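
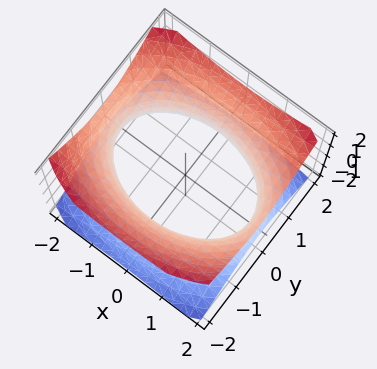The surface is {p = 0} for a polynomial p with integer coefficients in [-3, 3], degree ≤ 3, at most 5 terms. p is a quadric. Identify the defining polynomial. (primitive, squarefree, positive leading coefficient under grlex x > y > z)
x^2 + 2*y^2 - 2*z^2 - 3

1. Degree: an hourglass — one-sheet hyperboloid; a quadric, so deg p = 2.
2. Symmetries: it's symmetric under y → −y, forcing even powers of y; the z ↦ −z reflection is a symmetry, so z appears only in even powers; it's symmetric under x → −x, forcing even powers of x.
3. Checking where it meets the axes: the surface avoids every integer z-axis point in the box.
4. Assembling these constraints gives the stated polynomial.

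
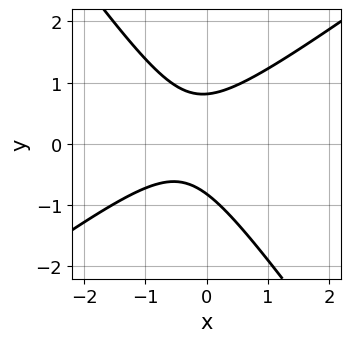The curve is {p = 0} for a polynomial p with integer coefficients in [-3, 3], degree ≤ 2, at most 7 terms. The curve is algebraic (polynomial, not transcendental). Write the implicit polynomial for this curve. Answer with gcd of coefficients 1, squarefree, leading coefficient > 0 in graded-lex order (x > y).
3*x^2 - 2*x*y - 3*y^2 + 2*x + 2

First, the degree is 2 — a generic line meets the curve in up to 2 points.
Next, reading off the gridlines: no x-intercept at any integer in the box.
Finally, together with the visible shape, these determine p as stated.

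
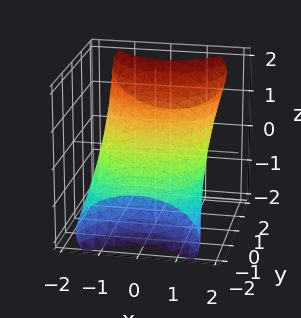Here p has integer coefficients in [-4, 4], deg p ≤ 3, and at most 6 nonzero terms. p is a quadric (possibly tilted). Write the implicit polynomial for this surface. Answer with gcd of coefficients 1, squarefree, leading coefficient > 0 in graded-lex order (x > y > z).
x^2 + y^2 - 3*y*z + 2*z^2 - 2

First, the degree is 2 — the shape is more complex than any degree-1 surface.
Next, from the visible intercepts: the z-axis gridline crossings are at z ∈ {-1, 1}.
Finally, the integer polynomial consistent with all of this is the stated p.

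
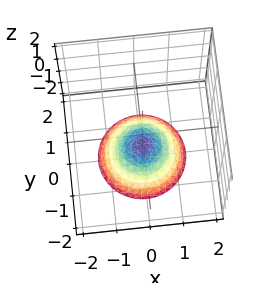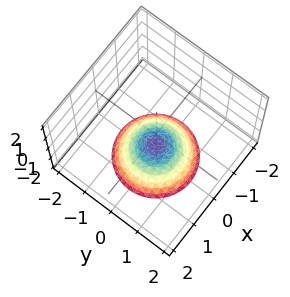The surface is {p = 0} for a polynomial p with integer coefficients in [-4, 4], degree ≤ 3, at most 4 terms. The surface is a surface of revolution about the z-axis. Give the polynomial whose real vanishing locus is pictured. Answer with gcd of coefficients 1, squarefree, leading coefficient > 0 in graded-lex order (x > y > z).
First, deg p = 2.
Next, symmetry: the surface is invariant under rotation about z: p = q(x² + y², z).
Then, against the integer gridlines: it misses every integer gridline on the y-axis; it crosses the z-axis at the gridline z = -1; a circular section at z = -2 has radius between 1 and 2.
Finally, the integer polynomial consistent with all of this is the stated p.

2*x^2 + 2*y^2 + 3*z + 3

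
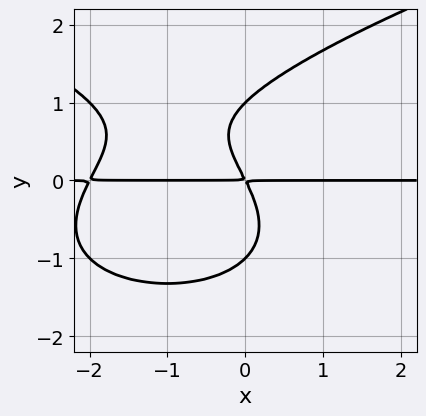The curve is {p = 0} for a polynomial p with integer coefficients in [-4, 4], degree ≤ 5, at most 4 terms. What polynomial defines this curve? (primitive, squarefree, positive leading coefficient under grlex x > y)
y^4 - x^2*y - 2*x*y - y^2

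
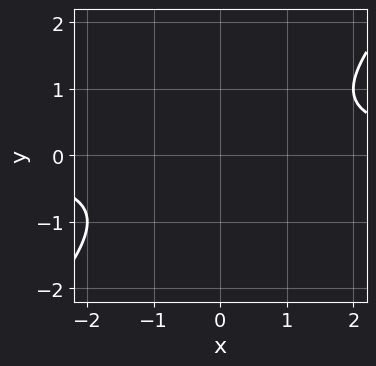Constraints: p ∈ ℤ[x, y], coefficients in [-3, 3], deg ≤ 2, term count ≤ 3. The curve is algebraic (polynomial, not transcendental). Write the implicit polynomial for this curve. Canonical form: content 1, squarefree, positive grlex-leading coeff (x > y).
deg p = 2.
Reading off the gridlines: it misses every integer gridline on the y-axis; the curve avoids every integer x-axis point in the box.
Together with the visible shape, these determine p as stated.

x*y - y^2 - 1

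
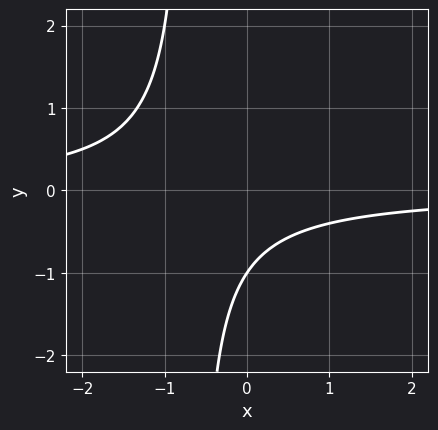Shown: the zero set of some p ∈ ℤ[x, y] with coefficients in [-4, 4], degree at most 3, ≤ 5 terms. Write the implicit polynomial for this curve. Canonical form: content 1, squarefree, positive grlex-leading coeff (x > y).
1. deg p = 2. No degree-1 curve has this shape.
2. Observable constraints: it meets the y-axis at y = -1 (among the integer gridlines); it misses every integer gridline on the x-axis.
3. Fitting integer coefficients to these (and the overall shape) gives p.

3*x*y + 2*y + 2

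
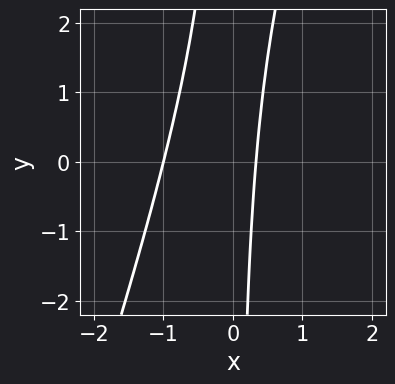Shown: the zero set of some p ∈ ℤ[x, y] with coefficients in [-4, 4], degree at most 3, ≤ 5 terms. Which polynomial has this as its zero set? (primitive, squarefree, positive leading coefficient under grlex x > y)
deg p = 2. The shape is more complex than any degree-1 curve.
Against the integer gridlines: the curve avoids every integer y-axis point in the box; one x-axis crossing is at x = -1.
Putting this together gives p.

3*x^2 - x*y + 2*x - 1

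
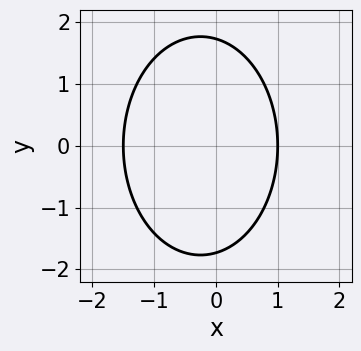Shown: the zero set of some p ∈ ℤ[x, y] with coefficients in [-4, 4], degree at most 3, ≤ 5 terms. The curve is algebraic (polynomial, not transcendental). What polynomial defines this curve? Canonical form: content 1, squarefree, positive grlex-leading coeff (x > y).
Degree: no degree-1 curve has this shape, so deg p = 2.
Symmetries: mirror symmetry y ↦ −y ⇒ only even powers of y.
Checking where it meets the axes: it meets the x-axis at x = 1 (among the integer gridlines).
The integer polynomial consistent with all of this is the stated p.

2*x^2 + y^2 + x - 3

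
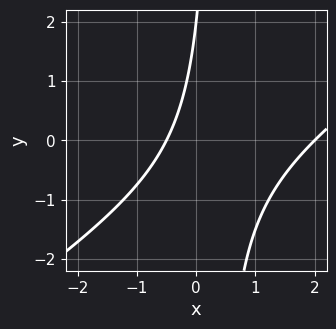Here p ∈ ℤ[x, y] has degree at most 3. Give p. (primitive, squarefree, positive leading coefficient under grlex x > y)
(a) deg p = 2. The shape is more complex than any degree-1 curve.
(b) From the visible intercepts: it crosses the x-axis at the gridline x = 2; one y-axis crossing is at y = 2.
(c) Putting this together gives p.

2*x^2 - 3*x*y - 3*x + y - 2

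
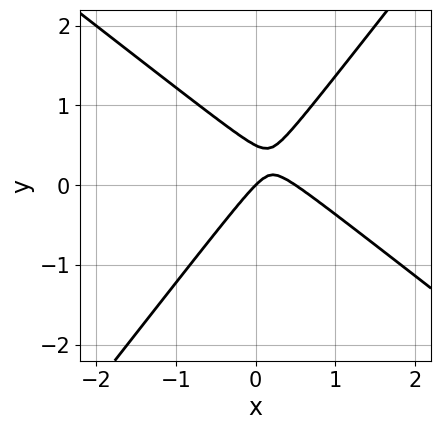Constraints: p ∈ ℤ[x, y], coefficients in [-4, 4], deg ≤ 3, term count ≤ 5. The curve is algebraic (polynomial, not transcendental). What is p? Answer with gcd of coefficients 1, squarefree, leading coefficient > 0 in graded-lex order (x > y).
2*x^2 + x*y - 2*y^2 - x + y

First, deg p = 2. A generic line meets the curve in up to 2 points.
Then, against the integer gridlines: one x-axis crossing is at x = 0; it crosses the y-axis at the gridline y = 0.
Finally, together with the visible shape, these determine p as stated.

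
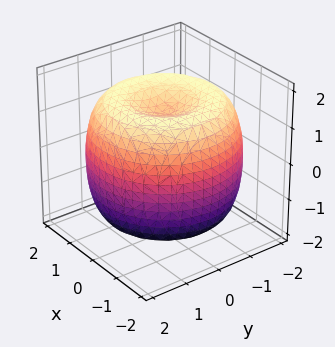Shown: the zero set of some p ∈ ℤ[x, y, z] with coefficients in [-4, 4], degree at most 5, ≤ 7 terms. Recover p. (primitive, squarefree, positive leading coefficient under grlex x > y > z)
1. Degree: a generic line meets the surface in up to 4 points, so deg p = 4.
2. Symmetry: the surface is invariant under rotation about z: p = q(x² + y², z).
3. Observable constraints: a circular section at z = 1 has radius between 1 and 2.
4. Solving for integer coefficients yields p as stated.

x^4 + 2*x^2*y^2 + y^4 - 3*x^2 - 3*y^2 + 2*z^2 - 3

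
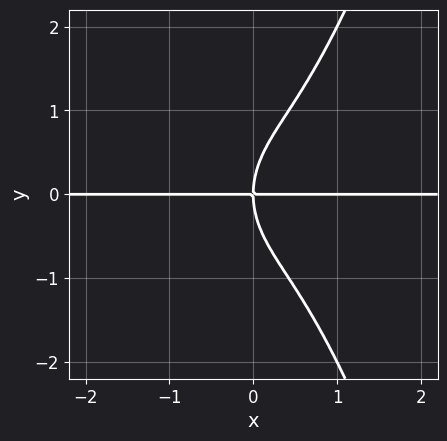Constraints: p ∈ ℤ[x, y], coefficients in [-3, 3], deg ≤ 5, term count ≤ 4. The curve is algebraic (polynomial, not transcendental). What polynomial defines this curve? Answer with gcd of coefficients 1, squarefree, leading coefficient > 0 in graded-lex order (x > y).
First, the degree is 4 — a generic line meets the curve in up to 4 points.
Then, reading off the gridlines: the visible x-axis segment lies entirely on the curve; it meets the y-axis at y = 0 (among the integer gridlines).
Finally, together with the visible shape, these determine p as stated.

2*x^3*y - y^3 + 2*x*y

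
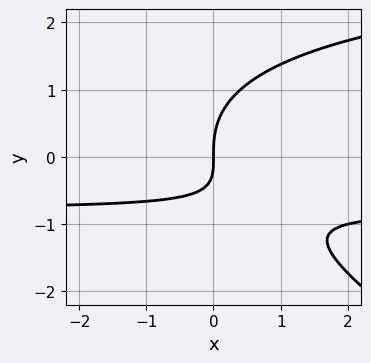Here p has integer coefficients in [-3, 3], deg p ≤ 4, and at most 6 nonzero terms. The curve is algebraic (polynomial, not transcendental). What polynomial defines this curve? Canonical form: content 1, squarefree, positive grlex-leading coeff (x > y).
x*y^2 + 2*y^3 - 3*x*y - 3*x

The degree is 3 — no degree-2 curve has this shape.
Observable constraints: it meets the x-axis at x = 0 (among the integer gridlines); it meets the y-axis at y = 0 (among the integer gridlines).
Putting this together gives p.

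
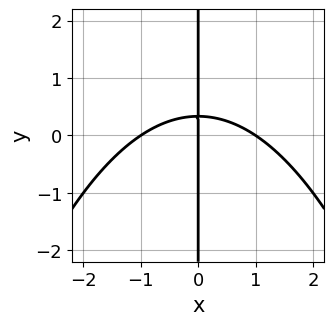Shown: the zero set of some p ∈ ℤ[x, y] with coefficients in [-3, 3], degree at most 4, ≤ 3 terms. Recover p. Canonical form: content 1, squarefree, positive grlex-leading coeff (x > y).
x^3 + 3*x*y - x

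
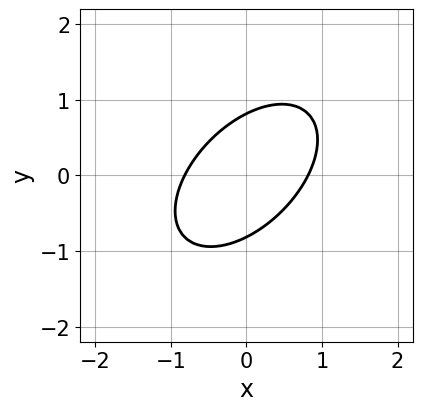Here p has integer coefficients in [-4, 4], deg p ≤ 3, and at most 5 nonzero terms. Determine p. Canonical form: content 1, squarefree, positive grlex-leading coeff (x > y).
1. Degree: a generic line meets the curve in up to 2 points, so deg p = 2.
2. Matching integer coefficients to the picture gives p.

3*x^2 - 3*x*y + 3*y^2 - 2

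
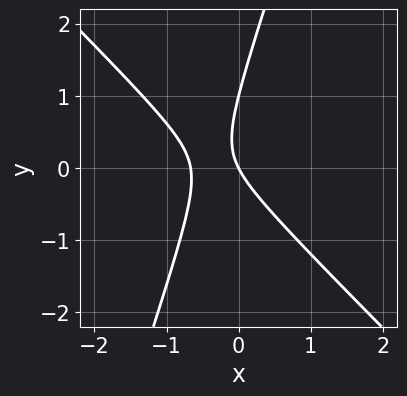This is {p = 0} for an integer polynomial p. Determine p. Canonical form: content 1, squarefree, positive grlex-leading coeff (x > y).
(a) Degree: the shape is more complex than any degree-1 curve, so deg p = 2.
(b) From the axis intercepts and sections: one x-axis crossing is at x = 0; the y-axis gridline crossings are at y ∈ {0, 1}.
(c) Matching integer coefficients to the picture gives p.

3*x^2 + 2*x*y - y^2 + 2*x + y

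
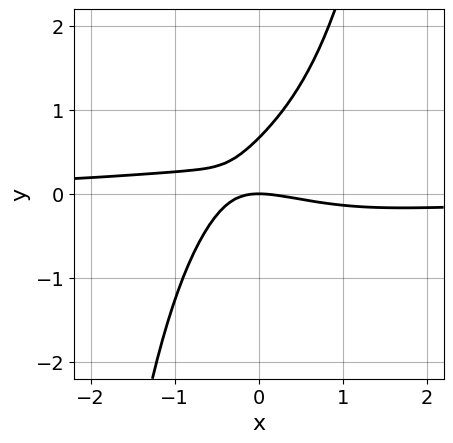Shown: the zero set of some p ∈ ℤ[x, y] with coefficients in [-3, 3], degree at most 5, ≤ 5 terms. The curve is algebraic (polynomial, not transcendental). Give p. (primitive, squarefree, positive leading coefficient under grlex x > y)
1. Degree: a generic line meets the curve in up to 4 points, so deg p = 4.
2. Against the integer gridlines: it meets the y-axis at y = 0 (among the integer gridlines); one x-axis crossing is at x = 0.
3. Assembling these constraints gives the stated polynomial.

2*x^3*y + x^2 + 3*x*y - 3*y^2 + 2*y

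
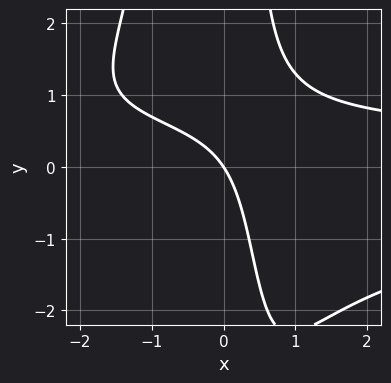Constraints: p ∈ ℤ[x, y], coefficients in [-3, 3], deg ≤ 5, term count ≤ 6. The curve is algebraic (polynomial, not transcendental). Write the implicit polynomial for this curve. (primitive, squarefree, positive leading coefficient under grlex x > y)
x^2*y^2 + 3*x*y - 3*x - 2*y

1. deg p = 4. No degree-3 curve has this shape.
2. From the axis intercepts and sections: one y-axis crossing is at y = 0; it meets the x-axis at x = 0 (among the integer gridlines).
3. Solving for integer coefficients yields p as stated.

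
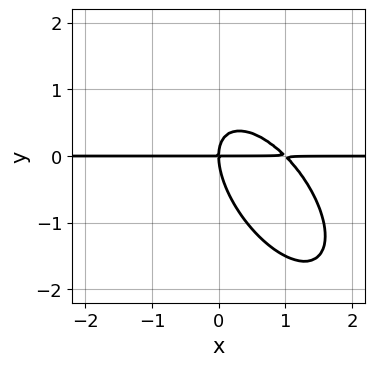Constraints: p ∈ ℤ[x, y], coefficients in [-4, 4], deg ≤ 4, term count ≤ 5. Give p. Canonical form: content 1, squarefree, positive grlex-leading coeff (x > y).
3*x^2*y + 3*x*y^2 + 2*y^3 - 3*x*y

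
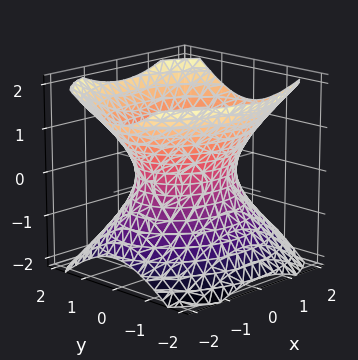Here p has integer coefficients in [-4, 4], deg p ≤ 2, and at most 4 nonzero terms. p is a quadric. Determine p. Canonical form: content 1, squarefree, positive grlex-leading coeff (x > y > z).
1. deg p = 2. One connected sheet with a waist; a quadric.
2. Symmetries: the x ↦ −x reflection is a symmetry, so x appears only in even powers; mirror symmetry y ↦ −y ⇒ only even powers of y; it's symmetric under z → −z, forcing even powers of z.
3. Checking where it meets the axes: it misses every integer gridline on the z-axis; the y-axis gridline crossings are at y ∈ {-1, 1}.
4. Fitting integer coefficients to these (and the overall shape) gives p.

2*x^2 + 3*y^2 - 3*z^2 - 3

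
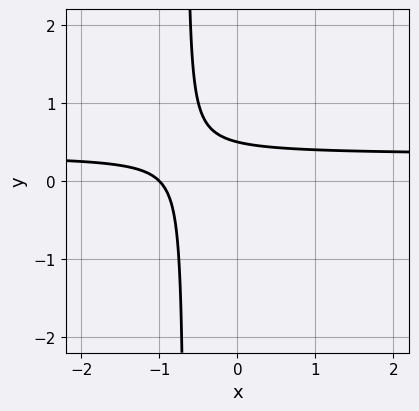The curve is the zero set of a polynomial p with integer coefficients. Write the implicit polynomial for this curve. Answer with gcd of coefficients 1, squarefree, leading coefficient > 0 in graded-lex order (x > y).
1. deg p = 2.
2. From the axis intercepts and sections: one x-axis crossing is at x = -1.
3. These observations pin down the coefficients.

3*x*y - x + 2*y - 1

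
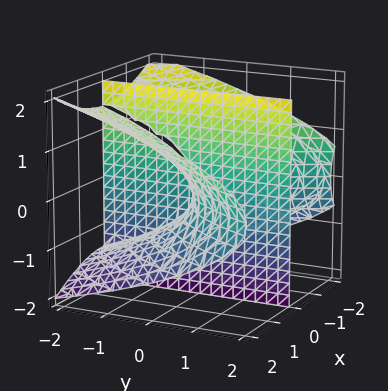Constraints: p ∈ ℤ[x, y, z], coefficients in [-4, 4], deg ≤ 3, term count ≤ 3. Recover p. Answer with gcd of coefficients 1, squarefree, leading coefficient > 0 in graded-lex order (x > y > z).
(a) I count 2 distinct pieces.
(b) deg p = 3.
(c) Observable constraints: the visible y-axis segment lies entirely on the surface; one x-axis crossing is at x = 0.
(d) Matching integer coefficients to the picture gives p.

x^3 - 2*x*z^2 - 2*x*y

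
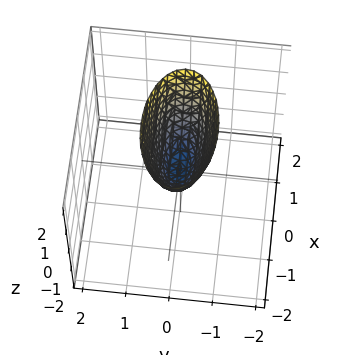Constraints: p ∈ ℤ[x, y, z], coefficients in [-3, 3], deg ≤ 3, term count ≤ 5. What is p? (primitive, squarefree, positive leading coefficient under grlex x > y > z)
(a) deg p = 2. A paraboloid; a quadric.
(b) Symmetries: it's symmetric under x → −x, forcing even powers of x; the y ↦ −y reflection is a symmetry, so y appears only in even powers.
(c) From the visible intercepts: it crosses the y-axis at the gridline y = 0; one x-axis crossing is at x = 0; it meets the z-axis at z = 0 (among the integer gridlines).
(d) Matching integer coefficients to the picture gives p.

x^2 + 3*y^2 - z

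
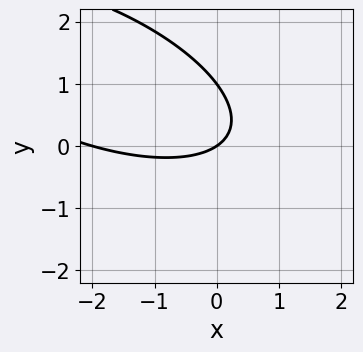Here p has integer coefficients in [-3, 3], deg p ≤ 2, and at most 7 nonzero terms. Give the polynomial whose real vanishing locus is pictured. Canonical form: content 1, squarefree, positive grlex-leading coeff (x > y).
x^2 + 2*x*y + 3*y^2 + 2*x - 3*y

deg p = 2. A generic line meets the curve in up to 2 points.
From the visible intercepts: the x-axis gridline crossings are at x ∈ {-2, 0}; the y-axis gridline crossings are at y ∈ {0, 1}.
Solving for integer coefficients yields p as stated.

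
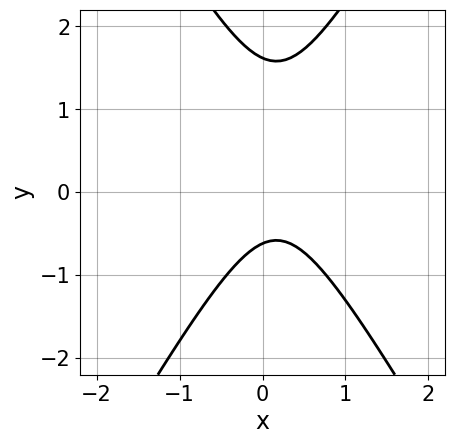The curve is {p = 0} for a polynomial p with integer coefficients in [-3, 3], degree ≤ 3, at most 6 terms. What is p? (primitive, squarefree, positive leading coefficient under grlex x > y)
1. The degree is 2 — the shape is more complex than any degree-1 curve.
2. From the visible intercepts: it misses every integer gridline on the x-axis.
3. Together with the visible shape, these determine p as stated.

3*x^2 - y^2 - x + y + 1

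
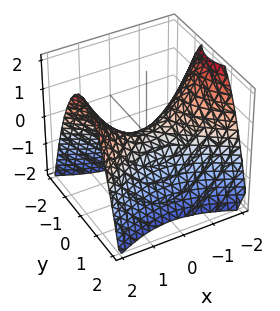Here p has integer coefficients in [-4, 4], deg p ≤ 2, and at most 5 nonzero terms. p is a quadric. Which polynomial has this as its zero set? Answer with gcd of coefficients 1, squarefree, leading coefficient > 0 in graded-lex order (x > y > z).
x^2 - 2*y^2 - 2*z

(a) Degree: a hyperbolic paraboloid; a quadric, so deg p = 2.
(b) Symmetries: the x ↦ −x reflection is a symmetry, so x appears only in even powers; mirror symmetry y ↦ −y ⇒ only even powers of y.
(c) From the visible intercepts: it crosses the z-axis at the gridline z = 0; it crosses the y-axis at the gridline y = 0.
(d) These observations pin down the coefficients.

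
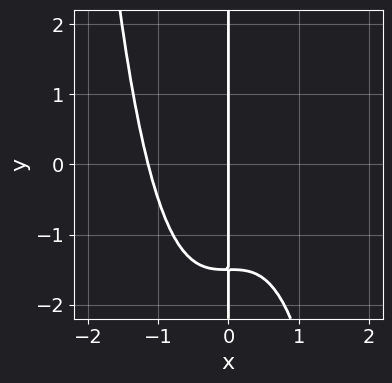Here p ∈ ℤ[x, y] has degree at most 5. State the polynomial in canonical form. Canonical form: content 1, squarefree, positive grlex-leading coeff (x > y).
(a) deg p = 4.
(b) Against the integer gridlines: the visible y-axis segment lies entirely on the curve; one x-axis crossing is at x = 0.
(c) Matching integer coefficients to the picture gives p.

2*x^4 + 2*x*y + 3*x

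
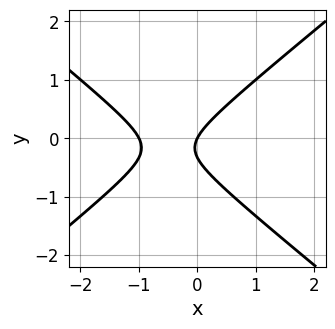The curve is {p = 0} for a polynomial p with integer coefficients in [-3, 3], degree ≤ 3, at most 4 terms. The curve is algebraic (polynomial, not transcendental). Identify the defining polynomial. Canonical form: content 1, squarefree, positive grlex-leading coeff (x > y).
1. deg p = 2.
2. Checking where it meets the axes: among the integer gridlines, it crosses the x-axis at x ∈ {-1, 0}; it crosses the y-axis at the gridline y = 0.
3. Matching integer coefficients to the picture gives p.

2*x^2 - 3*y^2 + 2*x - y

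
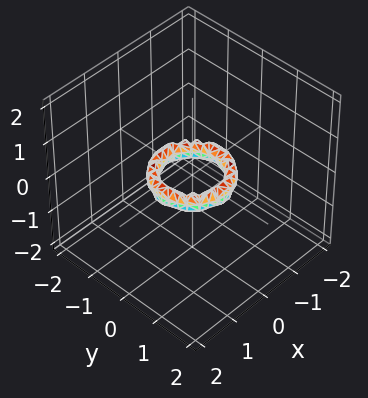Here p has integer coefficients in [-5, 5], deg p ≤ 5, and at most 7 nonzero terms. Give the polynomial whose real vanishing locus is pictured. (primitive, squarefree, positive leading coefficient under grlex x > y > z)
deg p = 4.
By symmetry, every cross-section ⟂ z is a circle, so x, y appear only via x² + y².
From the axis intercepts and sections: among the integer gridlines, it crosses the y-axis at y ∈ {-1, 1}; the surface avoids every integer z-axis point in the box.
Fitting integer coefficients to these (and the overall shape) gives p.

2*x^4 + 4*x^2*y^2 + 2*y^4 - 3*x^2 - 3*y^2 + 2*z^2 + 1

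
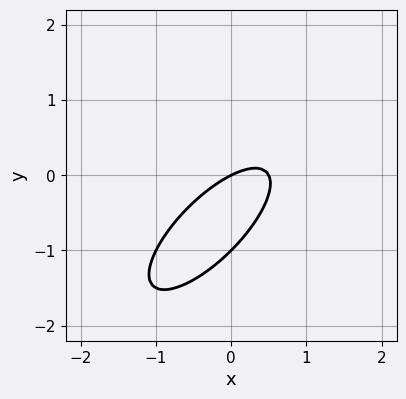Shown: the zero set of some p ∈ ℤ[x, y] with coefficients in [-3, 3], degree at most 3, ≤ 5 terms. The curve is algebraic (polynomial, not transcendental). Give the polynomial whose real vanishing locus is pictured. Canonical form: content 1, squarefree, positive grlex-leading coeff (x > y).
2*x^2 - 3*x*y + 2*y^2 - x + 2*y

Degree: a generic line meets the curve in up to 2 points, so deg p = 2.
From the axis intercepts and sections: among the integer gridlines, it crosses the y-axis at y ∈ {-1, 0}; it crosses the x-axis at the gridline x = 0.
Solving for integer coefficients yields p as stated.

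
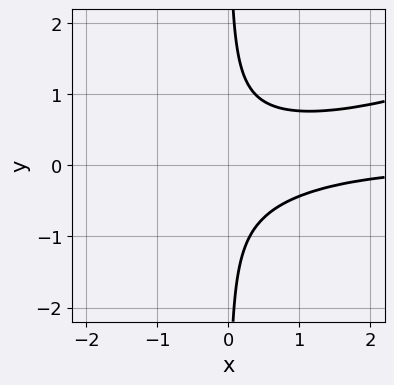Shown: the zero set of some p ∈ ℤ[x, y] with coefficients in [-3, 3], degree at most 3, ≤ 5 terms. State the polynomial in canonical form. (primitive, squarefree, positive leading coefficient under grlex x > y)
First, degree: no degree-2 curve has this shape, so deg p = 3.
Then, against the integer gridlines: no y-intercept at any integer in the box; the curve avoids every integer x-axis point in the box.
Finally, solving for integer coefficients yields p as stated.

x^2*y - 3*x*y^2 + 1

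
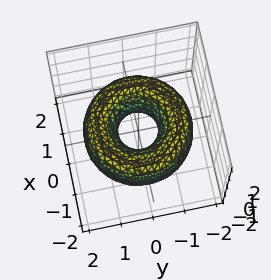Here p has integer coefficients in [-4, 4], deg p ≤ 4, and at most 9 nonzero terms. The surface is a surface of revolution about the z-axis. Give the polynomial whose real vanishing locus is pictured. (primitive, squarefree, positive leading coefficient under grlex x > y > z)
The degree is 4 — a generic line meets the surface in up to 4 points.
Symmetries: the surface is invariant under rotation about z: p = q(x² + y², z).
Against the integer gridlines: a circular section at z = 0 has radius between 0 and 1; the surface avoids every integer z-axis point in the box.
Together with the visible shape, these determine p as stated.

x^4 + 2*x^2*y^2 + y^4 - 3*x^2 - 3*y^2 + 2*z^2 + 1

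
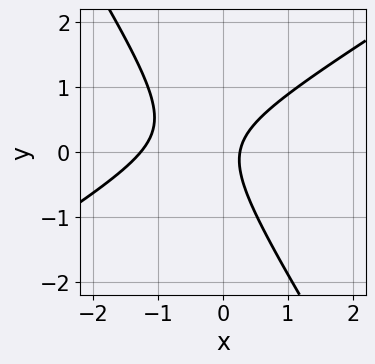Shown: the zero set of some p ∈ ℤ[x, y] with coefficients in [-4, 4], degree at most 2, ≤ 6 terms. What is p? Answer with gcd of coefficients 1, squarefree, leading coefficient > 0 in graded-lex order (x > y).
First, deg p = 2. A generic line meets the curve in up to 2 points.
Then, reading off the gridlines: no y-intercept at any integer in the box.
Finally, fitting integer coefficients to these (and the overall shape) gives p.

3*x^2 - 3*x*y - 3*y^2 + 3*x - 1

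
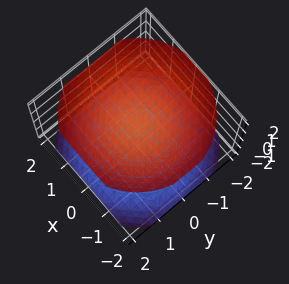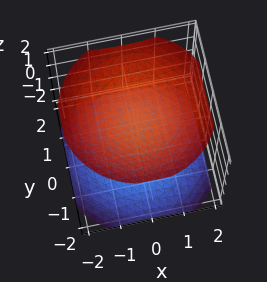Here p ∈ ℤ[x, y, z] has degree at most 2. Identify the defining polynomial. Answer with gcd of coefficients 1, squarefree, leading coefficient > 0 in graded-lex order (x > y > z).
(a) The picture has 2 separate pieces.
(b) The degree is 2 — two separate bowl-shaped sheets opening away from each other; a quadric.
(c) Symmetry: every cross-section ⟂ z is a circle, so x, y appear only via x² + y²; mirror symmetry z ↦ −z ⇒ only even powers of z.
(d) Checking where it meets the axes: it misses every integer gridline on the y-axis; it misses every integer gridline on the x-axis.
(e) Together with the visible shape, these determine p as stated.

x^2 + y^2 - 2*z^2 + 3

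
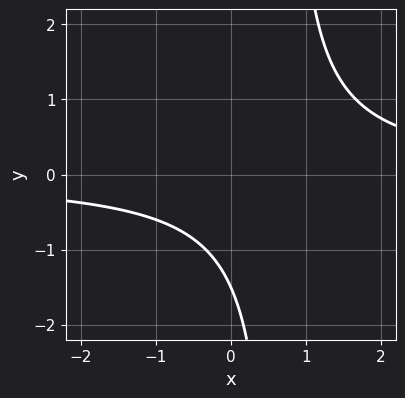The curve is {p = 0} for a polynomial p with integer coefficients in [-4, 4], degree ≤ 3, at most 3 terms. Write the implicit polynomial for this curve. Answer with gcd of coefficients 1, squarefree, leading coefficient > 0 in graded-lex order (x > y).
3*x*y - 2*y - 3

(a) The degree is 2 — no degree-1 curve has this shape.
(b) Against the integer gridlines: no x-intercept at any integer in the box.
(c) The integer polynomial consistent with all of this is the stated p.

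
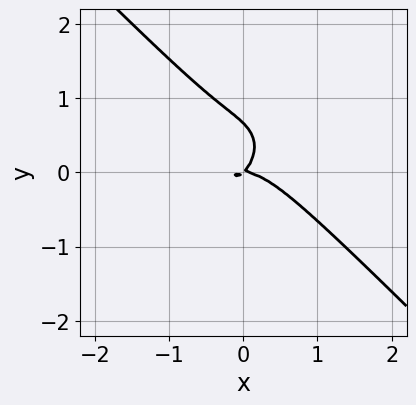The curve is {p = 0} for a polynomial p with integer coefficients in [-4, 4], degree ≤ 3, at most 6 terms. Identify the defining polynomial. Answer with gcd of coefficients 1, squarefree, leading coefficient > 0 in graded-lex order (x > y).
3*x^3 + 3*y^3 + 2*x*y - 2*y^2

First, degree: a generic line meets the curve in up to 3 points, so deg p = 3.
Then, observable constraints: it meets the y-axis at y = 0 (among the integer gridlines); it meets the x-axis at x = 0 (among the integer gridlines).
Finally, together with the visible shape, these determine p as stated.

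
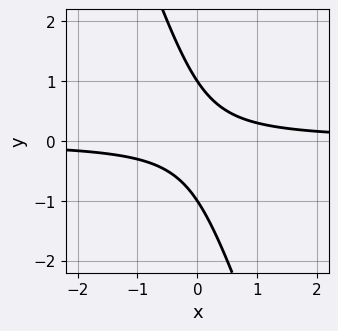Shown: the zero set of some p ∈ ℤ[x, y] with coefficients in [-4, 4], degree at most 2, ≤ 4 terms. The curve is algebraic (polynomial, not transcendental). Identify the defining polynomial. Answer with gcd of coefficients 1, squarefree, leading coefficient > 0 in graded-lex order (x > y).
3*x*y + y^2 - 1

Degree: no degree-1 curve has this shape, so deg p = 2.
Checking where it meets the axes: it misses every integer gridline on the x-axis; among the integer gridlines, it crosses the y-axis at y ∈ {-1, 1}.
Assembling these constraints gives the stated polynomial.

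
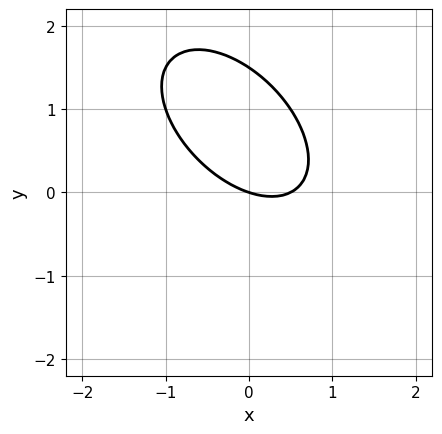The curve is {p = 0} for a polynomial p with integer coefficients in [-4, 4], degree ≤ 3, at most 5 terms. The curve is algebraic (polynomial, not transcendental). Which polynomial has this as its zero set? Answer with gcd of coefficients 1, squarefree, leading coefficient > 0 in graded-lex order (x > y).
2*x^2 + 2*x*y + 2*y^2 - x - 3*y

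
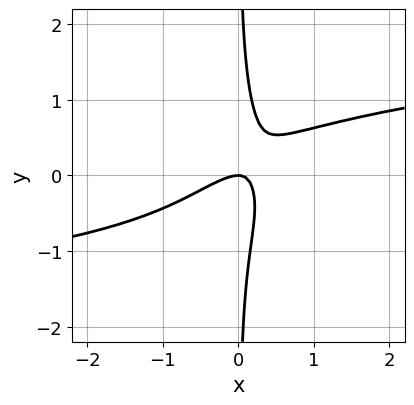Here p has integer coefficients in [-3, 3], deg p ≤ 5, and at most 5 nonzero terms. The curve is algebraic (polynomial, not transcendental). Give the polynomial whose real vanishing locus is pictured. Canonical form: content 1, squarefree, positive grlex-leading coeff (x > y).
(a) deg p = 4. No degree-3 curve has this shape.
(b) Observable constraints: it crosses the x-axis at the gridline x = 0; it meets the y-axis at y = 0 (among the integer gridlines).
(c) Solving for integer coefficients yields p as stated.

3*x*y^3 - 2*x^2 + 3*x*y - y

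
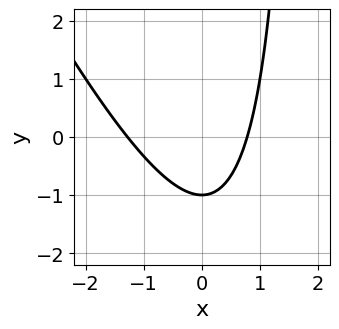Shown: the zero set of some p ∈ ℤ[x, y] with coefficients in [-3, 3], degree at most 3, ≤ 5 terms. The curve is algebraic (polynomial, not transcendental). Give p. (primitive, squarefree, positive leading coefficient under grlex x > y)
deg p = 2.
Reading off the gridlines: it meets the y-axis at y = -1 (among the integer gridlines).
Together with the visible shape, these determine p as stated.

2*x^2 + x*y + x - 2*y - 2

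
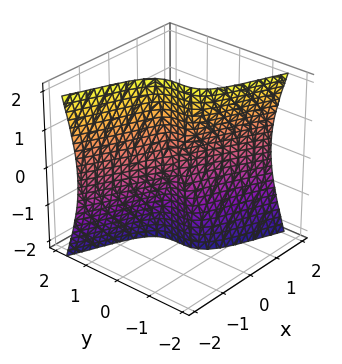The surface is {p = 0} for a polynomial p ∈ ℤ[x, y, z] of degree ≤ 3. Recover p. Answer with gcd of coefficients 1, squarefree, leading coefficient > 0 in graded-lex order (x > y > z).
1. deg p = 3. A generic line meets the surface in up to 3 points.
2. Checking where it meets the axes: the visible z-axis segment lies entirely on the surface; one x-axis crossing is at x = 0.
3. Solving for integer coefficients yields p as stated.

x^3 + x^2*y + x*z^2 + 3*y^3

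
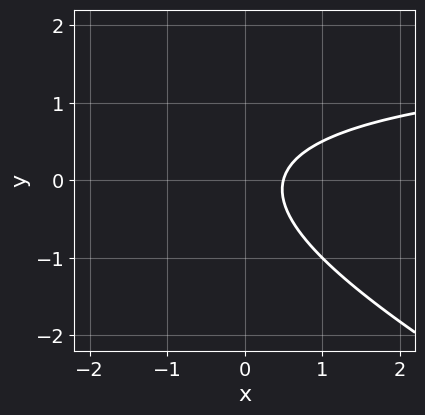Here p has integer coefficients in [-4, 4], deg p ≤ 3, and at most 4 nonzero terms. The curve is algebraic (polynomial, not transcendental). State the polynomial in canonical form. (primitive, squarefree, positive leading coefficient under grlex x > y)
x*y + 2*y^2 - 2*x + 1

Degree: the shape is more complex than any degree-1 curve, so deg p = 2.
From the visible intercepts: it misses every integer gridline on the y-axis.
Solving for integer coefficients yields p as stated.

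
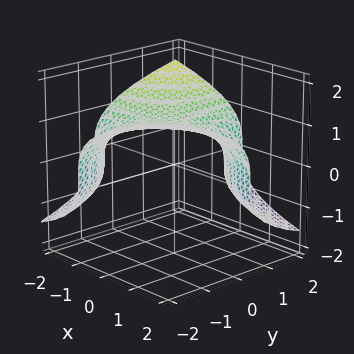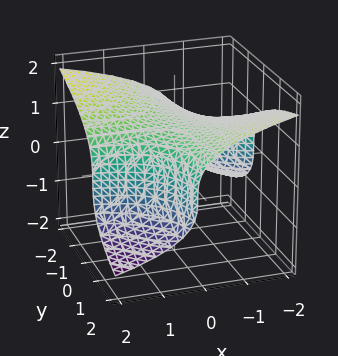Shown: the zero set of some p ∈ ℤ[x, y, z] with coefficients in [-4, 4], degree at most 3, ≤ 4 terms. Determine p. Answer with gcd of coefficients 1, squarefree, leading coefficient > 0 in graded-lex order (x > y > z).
The degree is 3 — no degree-2 surface has this shape.
Checking where it meets the axes: one z-axis crossing is at z = 1; the surface avoids every integer x-axis point in the box.
Assembling these constraints gives the stated polynomial.

3*z^3 + 3*x*y + y - 3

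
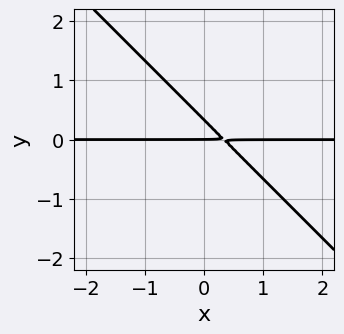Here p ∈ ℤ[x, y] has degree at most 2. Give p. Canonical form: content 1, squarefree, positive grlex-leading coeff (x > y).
3*x*y + 3*y^2 - y

1. The degree is 2 — the shape is more complex than any degree-1 curve.
2. Against the integer gridlines: it crosses the y-axis at the gridline y = 0; every point of the x-axis in the box is on the curve.
3. Matching integer coefficients to the picture gives p.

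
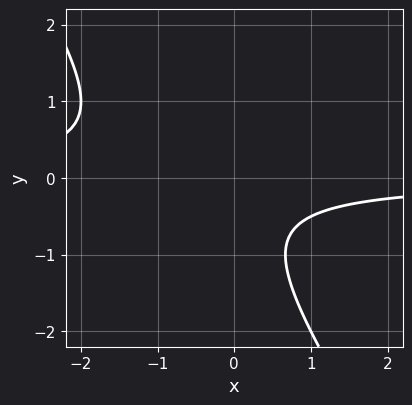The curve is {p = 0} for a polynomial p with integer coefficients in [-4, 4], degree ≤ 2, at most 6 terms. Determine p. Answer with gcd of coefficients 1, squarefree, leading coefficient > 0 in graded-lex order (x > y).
3*x*y + 2*y^2 + 2*y + 2

1. deg p = 2. No degree-1 curve has this shape.
2. Observable constraints: it misses every integer gridline on the y-axis; the curve avoids every integer x-axis point in the box.
3. These observations pin down the coefficients.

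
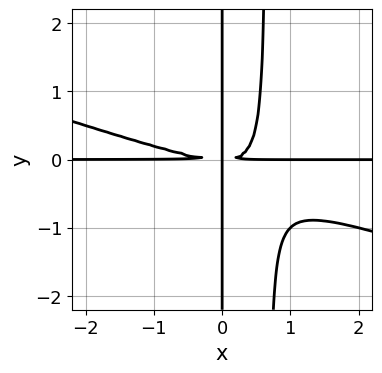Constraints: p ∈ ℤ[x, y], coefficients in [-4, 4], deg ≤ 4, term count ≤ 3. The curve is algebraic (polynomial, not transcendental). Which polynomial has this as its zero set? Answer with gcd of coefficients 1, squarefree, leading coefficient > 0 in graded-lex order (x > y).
x^3*y + 3*x^2*y^2 - 2*x*y^2

1. deg p = 4. A generic line meets the curve in up to 4 points.
2. Against the integer gridlines: the visible y-axis segment lies entirely on the curve; every point of the x-axis in the box is on the curve.
3. These observations pin down the coefficients.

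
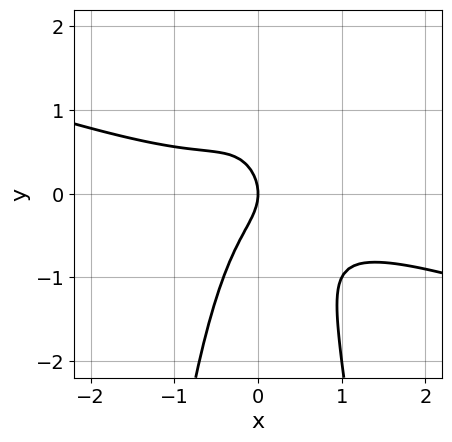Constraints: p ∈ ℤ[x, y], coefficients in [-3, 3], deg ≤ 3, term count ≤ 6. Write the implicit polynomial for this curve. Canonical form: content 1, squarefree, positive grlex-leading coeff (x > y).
x^3 + 3*x^2*y + y^2 + x

(a) deg p = 3.
(b) Observable constraints: it meets the y-axis at y = 0 (among the integer gridlines); it crosses the x-axis at the gridline x = 0.
(c) Together with the visible shape, these determine p as stated.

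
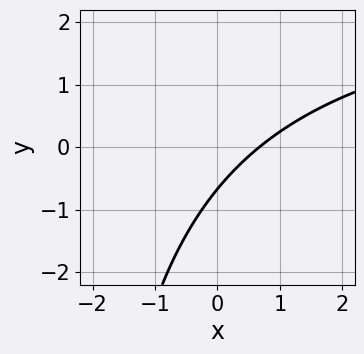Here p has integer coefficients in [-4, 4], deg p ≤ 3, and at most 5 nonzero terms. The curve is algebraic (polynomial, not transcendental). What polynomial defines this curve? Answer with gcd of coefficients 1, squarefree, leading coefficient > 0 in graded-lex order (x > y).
x*y - 3*x + 3*y + 2

1. deg p = 2. No degree-1 curve has this shape.
2. Matching integer coefficients to the picture gives p.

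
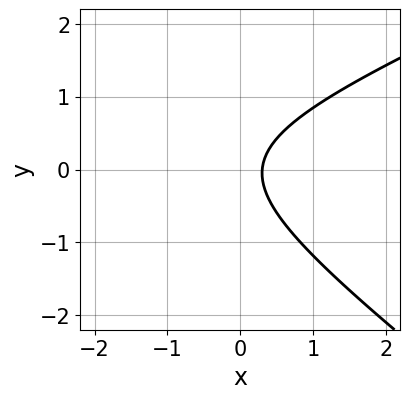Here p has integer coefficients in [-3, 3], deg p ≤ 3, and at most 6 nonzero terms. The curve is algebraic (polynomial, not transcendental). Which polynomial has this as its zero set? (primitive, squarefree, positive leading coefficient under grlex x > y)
Degree: a generic line meets the curve in up to 2 points, so deg p = 2.
Checking where it meets the axes: the curve avoids every integer y-axis point in the box.
The integer polynomial consistent with all of this is the stated p.

x^2 - x*y - 3*y^2 + 3*x - 1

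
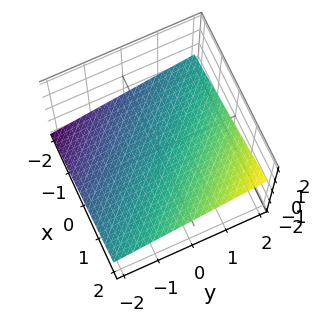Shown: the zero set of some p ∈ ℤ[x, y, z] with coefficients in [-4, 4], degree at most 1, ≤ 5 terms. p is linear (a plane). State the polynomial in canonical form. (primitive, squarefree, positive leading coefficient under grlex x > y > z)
First, deg p = 1. The surface is flat (a plane).
Then, observable constraints: it meets the y-axis at y = 2 (among the integer gridlines); it crosses the x-axis at the gridline x = 2.
Finally, assembling these constraints gives the stated polynomial.

x + y - 3*z - 2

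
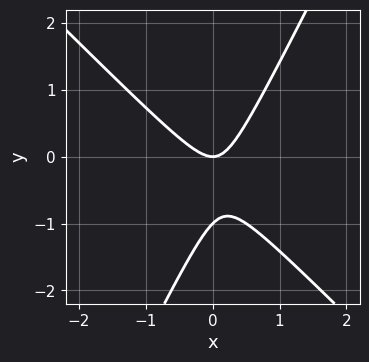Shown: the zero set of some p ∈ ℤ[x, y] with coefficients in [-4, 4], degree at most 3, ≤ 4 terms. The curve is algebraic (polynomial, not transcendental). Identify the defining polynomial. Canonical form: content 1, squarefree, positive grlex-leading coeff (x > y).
2*x^2 + x*y - y^2 - y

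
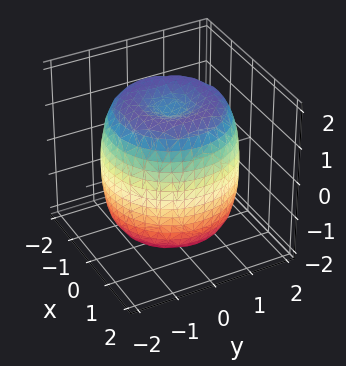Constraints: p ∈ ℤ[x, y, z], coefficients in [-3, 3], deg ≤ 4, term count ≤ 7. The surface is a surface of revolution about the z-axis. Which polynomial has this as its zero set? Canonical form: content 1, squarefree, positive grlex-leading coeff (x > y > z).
First, degree: no degree-3 surface has this shape, so deg p = 4.
Then, symmetries: rotational symmetry about the z-axis ⇒ p depends on x, y only through x² + y².
Then, observable constraints: a circular section at z = 0 has radius between 1 and 2.
Finally, fitting integer coefficients to these (and the overall shape) gives p.

x^4 + 2*x^2*y^2 + y^4 - 2*x^2 - 2*y^2 + z^2 - 2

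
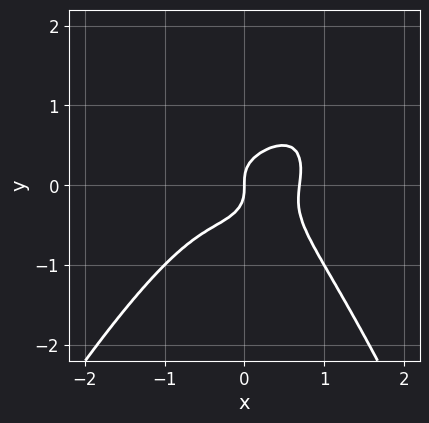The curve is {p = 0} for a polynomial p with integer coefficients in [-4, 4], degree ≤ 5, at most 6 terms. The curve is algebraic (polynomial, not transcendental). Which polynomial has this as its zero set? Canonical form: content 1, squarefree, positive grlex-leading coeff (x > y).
3*x^4 - x^3*y + 3*y^3 - x

(a) The degree is 4 — the shape is more complex than any degree-3 curve.
(b) Against the integer gridlines: it meets the y-axis at y = 0 (among the integer gridlines); one x-axis crossing is at x = 0.
(c) Together with the visible shape, these determine p as stated.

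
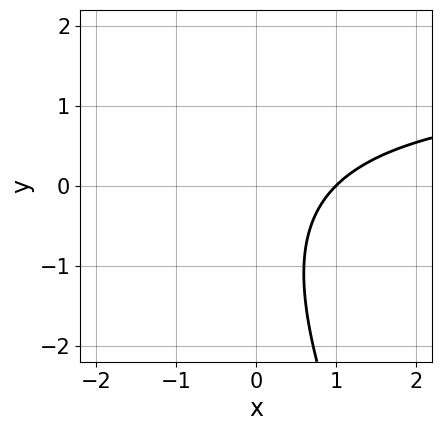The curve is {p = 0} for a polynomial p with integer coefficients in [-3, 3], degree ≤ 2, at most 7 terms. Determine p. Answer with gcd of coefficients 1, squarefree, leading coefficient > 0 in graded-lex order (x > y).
2*x*y + y^2 - 3*x + y + 3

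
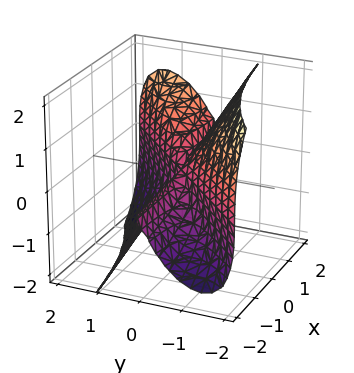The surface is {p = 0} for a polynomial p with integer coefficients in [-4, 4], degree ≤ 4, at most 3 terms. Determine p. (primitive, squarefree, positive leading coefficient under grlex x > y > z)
3*x*y^2 - 3*y^3 - z^3

First, the degree is 3 — a generic line meets the surface in up to 3 points.
Next, from the axis intercepts and sections: the visible x-axis segment lies entirely on the surface; it crosses the z-axis at the gridline z = 0; one y-axis crossing is at y = 0.
Finally, putting this together gives p.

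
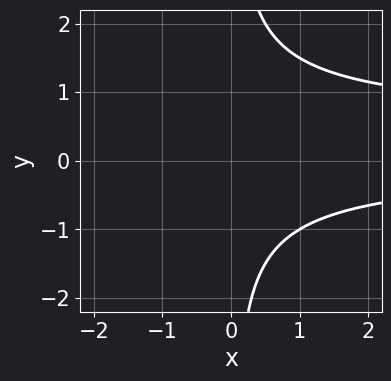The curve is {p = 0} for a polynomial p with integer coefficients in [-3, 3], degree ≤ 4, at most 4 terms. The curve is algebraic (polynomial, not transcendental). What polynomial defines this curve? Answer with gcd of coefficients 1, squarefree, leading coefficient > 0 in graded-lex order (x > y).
First, the degree is 3 — no degree-2 curve has this shape.
Then, checking where it meets the axes: it misses every integer gridline on the x-axis; no y-intercept at any integer in the box.
Finally, putting this together gives p.

2*x*y^2 - x*y - 3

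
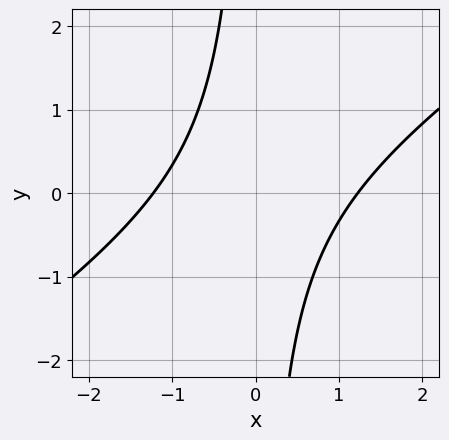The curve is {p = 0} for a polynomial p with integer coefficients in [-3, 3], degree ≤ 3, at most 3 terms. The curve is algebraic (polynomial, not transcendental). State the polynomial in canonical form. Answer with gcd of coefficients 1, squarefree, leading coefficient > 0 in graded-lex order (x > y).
1. The degree is 2 — a generic line meets the curve in up to 2 points.
2. Against the integer gridlines: it misses every integer gridline on the y-axis.
3. Putting this together gives p.

2*x^2 - 3*x*y - 3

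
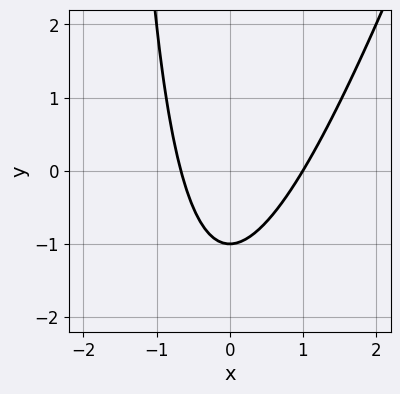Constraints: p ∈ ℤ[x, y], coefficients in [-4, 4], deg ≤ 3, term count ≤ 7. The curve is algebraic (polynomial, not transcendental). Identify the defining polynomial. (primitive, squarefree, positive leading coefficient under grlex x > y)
1. deg p = 2. The shape is more complex than any degree-1 curve.
2. From the axis intercepts and sections: it meets the x-axis at x = 1 (among the integer gridlines); it meets the y-axis at y = -1 (among the integer gridlines).
3. Assembling these constraints gives the stated polynomial.

3*x^2 - x*y - x - 2*y - 2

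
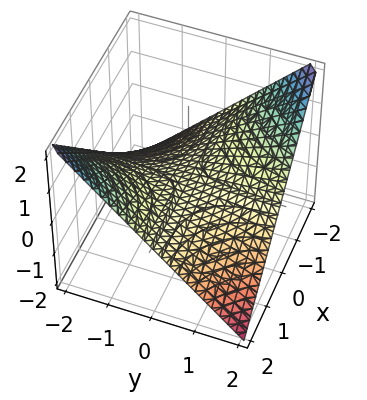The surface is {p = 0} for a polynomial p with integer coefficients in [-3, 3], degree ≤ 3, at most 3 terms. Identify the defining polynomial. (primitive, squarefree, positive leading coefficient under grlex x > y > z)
x*y + 2*z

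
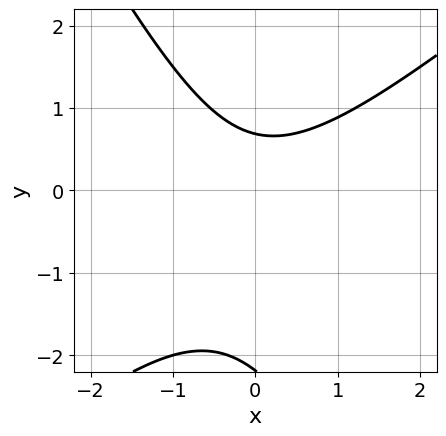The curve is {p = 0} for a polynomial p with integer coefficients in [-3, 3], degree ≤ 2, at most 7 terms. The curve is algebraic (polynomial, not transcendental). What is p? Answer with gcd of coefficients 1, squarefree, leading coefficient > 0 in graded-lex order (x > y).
3*x^2 - 2*x*y - 2*y^2 - 3*y + 3

1. deg p = 2. A generic line meets the curve in up to 2 points.
2. Checking where it meets the axes: no x-intercept at any integer in the box.
3. Solving for integer coefficients yields p as stated.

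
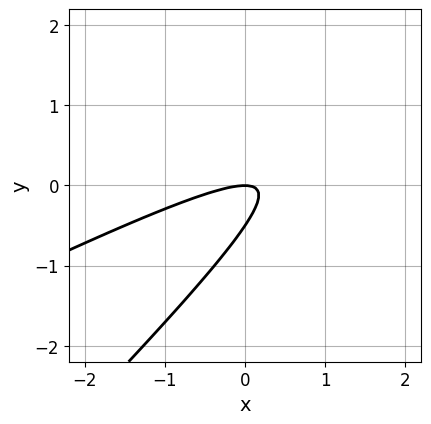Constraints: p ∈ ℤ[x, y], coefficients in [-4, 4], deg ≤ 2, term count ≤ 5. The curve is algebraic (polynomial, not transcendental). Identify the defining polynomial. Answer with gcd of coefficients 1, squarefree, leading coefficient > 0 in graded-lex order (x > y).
x^2 - 3*x*y + 2*y^2 + y

First, the degree is 2 — the shape is more complex than any degree-1 curve.
Then, from the axis intercepts and sections: one y-axis crossing is at y = 0; it crosses the x-axis at the gridline x = 0.
Finally, together with the visible shape, these determine p as stated.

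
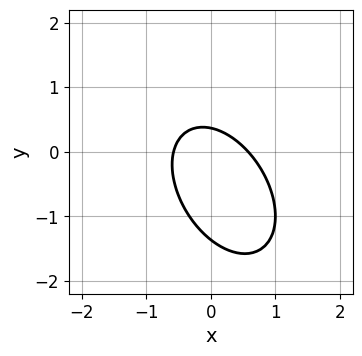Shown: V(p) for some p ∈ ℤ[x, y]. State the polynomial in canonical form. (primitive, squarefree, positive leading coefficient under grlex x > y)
Degree: the shape is more complex than any degree-1 curve, so deg p = 2.
Solving for integer coefficients yields p as stated.

3*x^2 + 2*x*y + 2*y^2 + 2*y - 1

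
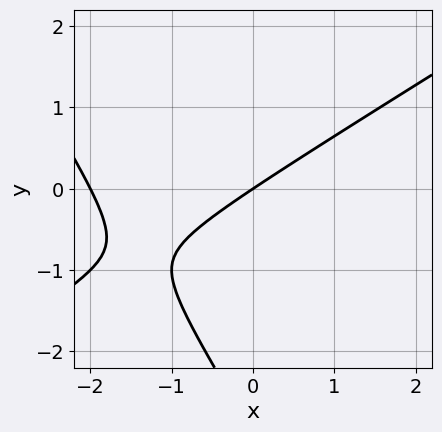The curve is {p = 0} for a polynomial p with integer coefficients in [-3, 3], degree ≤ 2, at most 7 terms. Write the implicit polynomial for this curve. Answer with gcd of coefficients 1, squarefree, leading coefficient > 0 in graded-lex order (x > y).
x^2 - x*y - y^2 + 2*x - 3*y

1. deg p = 2. No degree-1 curve has this shape.
2. Checking where it meets the axes: one y-axis crossing is at y = 0; among the integer gridlines, it crosses the x-axis at x ∈ {-2, 0}.
3. Matching integer coefficients to the picture gives p.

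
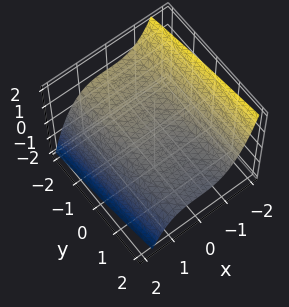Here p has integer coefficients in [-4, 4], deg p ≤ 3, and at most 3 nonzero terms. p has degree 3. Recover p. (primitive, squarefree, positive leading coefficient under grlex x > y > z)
x^3 + y + 3*z

1. deg p = 3. No degree-2 surface has this shape.
2. From the visible intercepts: one y-axis crossing is at y = 0; one x-axis crossing is at x = 0.
3. Fitting integer coefficients to these (and the overall shape) gives p.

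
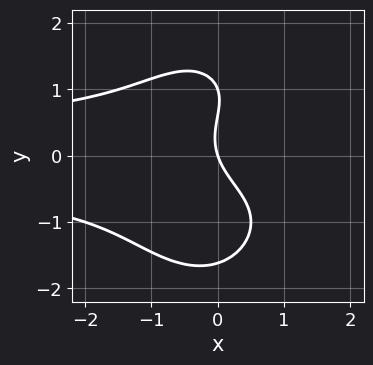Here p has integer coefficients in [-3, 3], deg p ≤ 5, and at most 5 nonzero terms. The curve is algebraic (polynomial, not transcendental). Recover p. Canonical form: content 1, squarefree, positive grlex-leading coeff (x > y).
2*x^2*y^2 + y^4 - 2*y^2 + 3*x + y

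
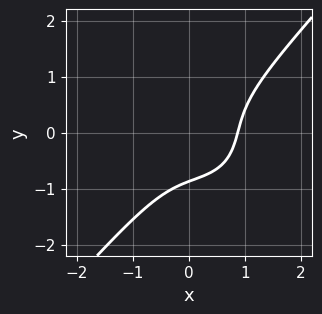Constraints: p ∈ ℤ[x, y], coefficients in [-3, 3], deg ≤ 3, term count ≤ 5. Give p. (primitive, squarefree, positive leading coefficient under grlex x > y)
deg p = 3.
The integer polynomial consistent with all of this is the stated p.

3*x^3 + x^2*y - 3*y^3 - 3*x*y - 2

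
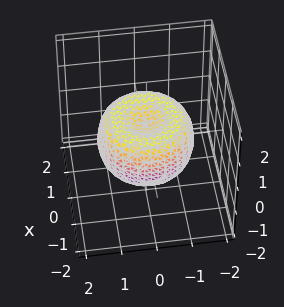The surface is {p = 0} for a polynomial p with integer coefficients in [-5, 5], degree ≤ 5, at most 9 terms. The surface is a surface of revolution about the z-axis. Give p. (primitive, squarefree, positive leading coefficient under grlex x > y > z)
Degree: a generic line meets the surface in up to 4 points, so deg p = 4.
Symmetries: every cross-section ⟂ z is a circle, so x, y appear only via x² + y².
Checking where it meets the axes: a circular section at z = 0 has radius between 1 and 2.
These observations pin down the coefficients.

2*x^4 + 4*x^2*y^2 + 2*y^4 - 3*x^2 - 3*y^2 + 3*z^2 - 1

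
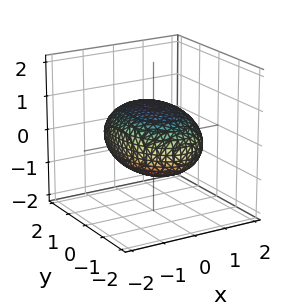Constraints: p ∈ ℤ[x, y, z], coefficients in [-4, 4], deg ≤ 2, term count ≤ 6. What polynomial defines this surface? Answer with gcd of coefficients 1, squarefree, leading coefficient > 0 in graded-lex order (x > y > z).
First, the degree is 2 — a closed, bounded, convex surface; a quadric.
Then, symmetries: the x ↦ −x reflection is a symmetry, so x appears only in even powers; it's symmetric under y → −y, forcing even powers of y; the z ↦ −z reflection is a symmetry, so z appears only in even powers.
Then, reading off the gridlines: the z-axis gridline crossings are at z ∈ {-1, 1}.
Finally, putting this together gives p.

2*x^2 + y^2 + 3*z^2 - 3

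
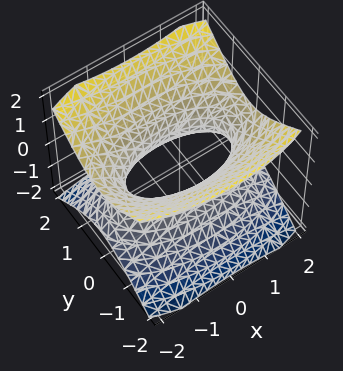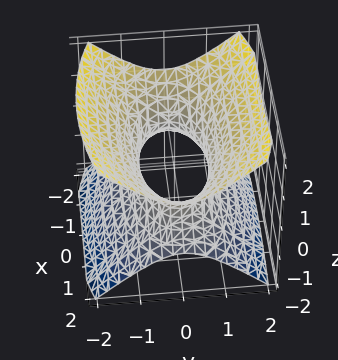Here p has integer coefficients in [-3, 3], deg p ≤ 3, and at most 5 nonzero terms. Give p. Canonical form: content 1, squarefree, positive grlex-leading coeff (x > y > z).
(a) deg p = 2.
(b) Symmetries: mirror symmetry x ↦ −x ⇒ only even powers of x; it's symmetric under z → −z, forcing even powers of z; the y ↦ −y reflection is a symmetry, so y appears only in even powers.
(c) Against the integer gridlines: it misses every integer gridline on the z-axis.
(d) Solving for integer coefficients yields p as stated.

x^2 + 3*y^2 - 3*z^2 - 2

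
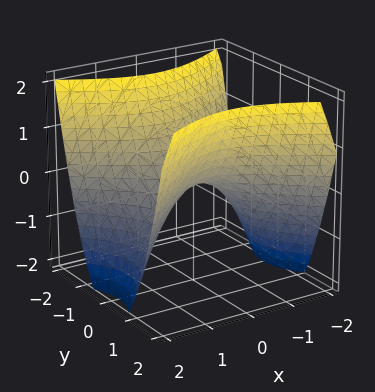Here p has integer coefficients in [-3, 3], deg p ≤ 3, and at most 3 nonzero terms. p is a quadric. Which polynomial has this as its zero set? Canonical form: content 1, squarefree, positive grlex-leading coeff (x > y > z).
Degree: a hyperbolic paraboloid; a quadric, so deg p = 2.
Symmetries: it's symmetric under y → −y, forcing even powers of y; mirror symmetry x ↦ −x ⇒ only even powers of x.
From the visible intercepts: it meets the z-axis at z = 0 (among the integer gridlines); one y-axis crossing is at y = 0; it meets the x-axis at x = 0 (among the integer gridlines).
These observations pin down the coefficients.

2*x^2 - 3*y^2 + 3*z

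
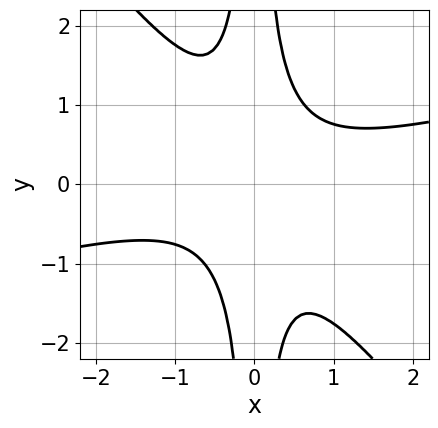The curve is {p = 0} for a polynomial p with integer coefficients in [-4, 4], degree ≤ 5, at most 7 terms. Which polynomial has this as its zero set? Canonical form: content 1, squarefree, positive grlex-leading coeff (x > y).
First, the degree is 4 — no degree-3 curve has this shape.
Next, reading off the gridlines: the curve avoids every integer x-axis point in the box; it misses every integer gridline on the y-axis.
Finally, putting this together gives p.

x^4 - 3*x^3*y - 3*x^2*y^2 + 2*x^2 + 1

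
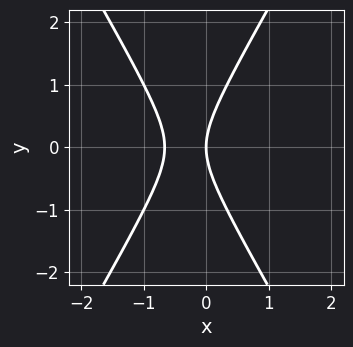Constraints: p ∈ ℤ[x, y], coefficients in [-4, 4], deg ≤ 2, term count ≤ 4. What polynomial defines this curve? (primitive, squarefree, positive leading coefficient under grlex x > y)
3*x^2 - y^2 + 2*x

1. The degree is 2 — the shape is more complex than any degree-1 curve.
2. Symmetries: the y ↦ −y reflection is a symmetry, so y appears only in even powers.
3. Reading off the gridlines: one y-axis crossing is at y = 0; one x-axis crossing is at x = 0.
4. Assembling these constraints gives the stated polynomial.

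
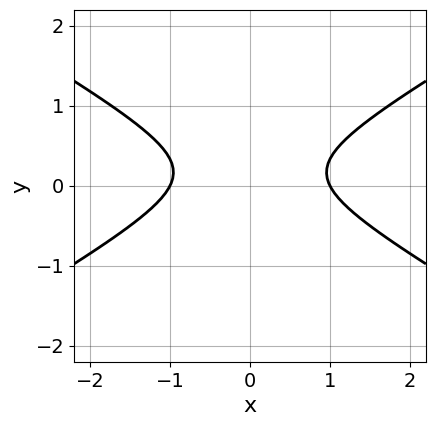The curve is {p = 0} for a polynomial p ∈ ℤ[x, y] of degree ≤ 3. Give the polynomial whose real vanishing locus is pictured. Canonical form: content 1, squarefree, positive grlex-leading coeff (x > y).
x^2 - 3*y^2 + y - 1

(a) The degree is 2 — a generic line meets the curve in up to 2 points.
(b) Symmetries: the x ↦ −x reflection is a symmetry, so x appears only in even powers.
(c) From the axis intercepts and sections: no y-intercept at any integer in the box; among the integer gridlines, it crosses the x-axis at x ∈ {-1, 1}.
(d) Fitting integer coefficients to these (and the overall shape) gives p.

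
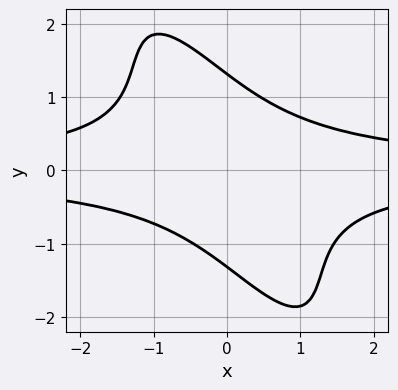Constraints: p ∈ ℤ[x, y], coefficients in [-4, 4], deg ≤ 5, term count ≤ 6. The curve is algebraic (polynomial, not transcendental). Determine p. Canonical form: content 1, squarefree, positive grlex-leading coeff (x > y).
3*x^2*y^2 + 3*x*y^3 + y^4 - 3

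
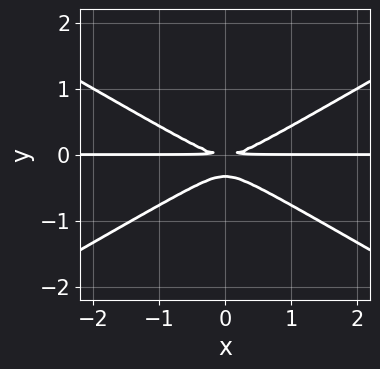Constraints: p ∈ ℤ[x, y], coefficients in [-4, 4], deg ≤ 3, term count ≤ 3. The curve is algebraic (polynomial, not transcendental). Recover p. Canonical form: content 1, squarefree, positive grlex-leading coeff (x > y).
x^2*y - 3*y^3 - y^2

The degree is 3 — a generic line meets the curve in up to 3 points.
Symmetries: mirror symmetry x ↦ −x ⇒ only even powers of x.
Reading off the gridlines: the visible x-axis segment lies entirely on the curve.
Matching integer coefficients to the picture gives p.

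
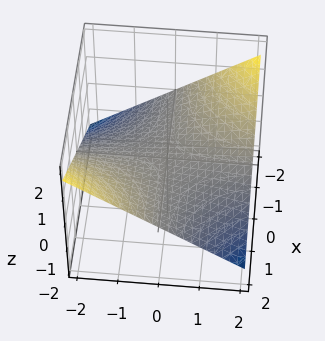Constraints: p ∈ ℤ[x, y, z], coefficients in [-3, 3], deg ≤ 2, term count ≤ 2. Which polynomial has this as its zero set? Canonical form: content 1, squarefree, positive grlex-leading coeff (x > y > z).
x*y + 3*z

The degree is 2 — a hyperbolic paraboloid; a quadric.
Against the integer gridlines: it crosses the z-axis at the gridline z = 0; the visible x-axis segment lies entirely on the surface; the visible y-axis segment lies entirely on the surface.
Assembling these constraints gives the stated polynomial.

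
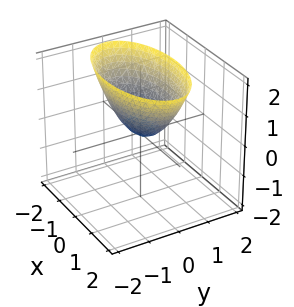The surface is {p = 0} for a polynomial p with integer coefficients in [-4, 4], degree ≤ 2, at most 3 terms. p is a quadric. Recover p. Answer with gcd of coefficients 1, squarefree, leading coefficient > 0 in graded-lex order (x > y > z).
1. The degree is 2 — a paraboloid; a quadric.
2. Symmetries: mirror symmetry y ↦ −y ⇒ only even powers of y; it's symmetric under x → −x, forcing even powers of x.
3. From the axis intercepts and sections: it meets the z-axis at z = 0 (among the integer gridlines); one y-axis crossing is at y = 0.
4. Assembling these constraints gives the stated polynomial.

x^2 + 3*y^2 - 2*z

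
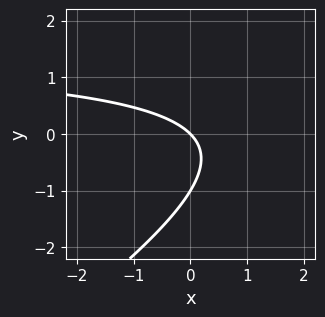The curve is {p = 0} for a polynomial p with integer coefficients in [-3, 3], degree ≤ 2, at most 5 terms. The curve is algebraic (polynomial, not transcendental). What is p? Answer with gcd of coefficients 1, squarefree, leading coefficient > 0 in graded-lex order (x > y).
2*x*y - 3*y^2 - 3*x - 3*y

deg p = 2. The shape is more complex than any degree-1 curve.
Against the integer gridlines: among the integer gridlines, it crosses the y-axis at y ∈ {-1, 0}; one x-axis crossing is at x = 0.
Solving for integer coefficients yields p as stated.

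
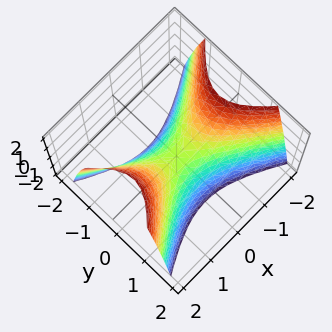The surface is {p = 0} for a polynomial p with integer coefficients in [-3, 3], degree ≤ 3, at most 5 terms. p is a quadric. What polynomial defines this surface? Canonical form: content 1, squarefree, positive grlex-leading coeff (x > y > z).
x^2 - 2*y^2 - z

Degree: a saddle surface; a quadric, so deg p = 2.
Symmetries: mirror symmetry y ↦ −y ⇒ only even powers of y; it's symmetric under x → −x, forcing even powers of x.
From the axis intercepts and sections: it meets the y-axis at y = 0 (among the integer gridlines); it crosses the z-axis at the gridline z = 0; it crosses the x-axis at the gridline x = 0.
Together with the visible shape, these determine p as stated.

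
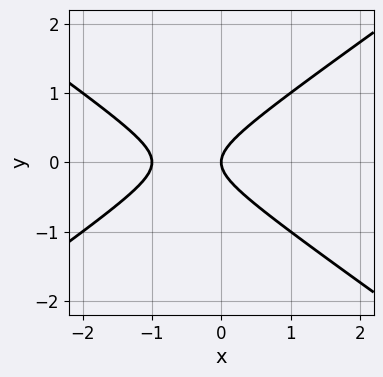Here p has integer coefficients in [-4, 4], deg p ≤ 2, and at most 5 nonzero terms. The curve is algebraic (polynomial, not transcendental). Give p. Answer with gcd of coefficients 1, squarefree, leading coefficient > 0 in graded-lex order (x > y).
The degree is 2 — the shape is more complex than any degree-1 curve.
Symmetries: the y ↦ −y reflection is a symmetry, so y appears only in even powers.
Observable constraints: the x-axis gridline crossings are at x ∈ {-1, 0}; it meets the y-axis at y = 0 (among the integer gridlines).
Putting this together gives p.

x^2 - 2*y^2 + x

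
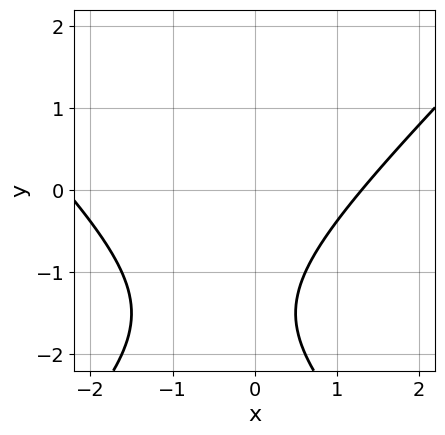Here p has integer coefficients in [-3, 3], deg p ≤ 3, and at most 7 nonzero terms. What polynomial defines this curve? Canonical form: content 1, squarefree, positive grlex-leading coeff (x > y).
(a) deg p = 2. The shape is more complex than any degree-1 curve.
(b) Reading off the gridlines: it misses every integer gridline on the y-axis.
(c) Putting this together gives p.

x^2 - y^2 + x - 3*y - 3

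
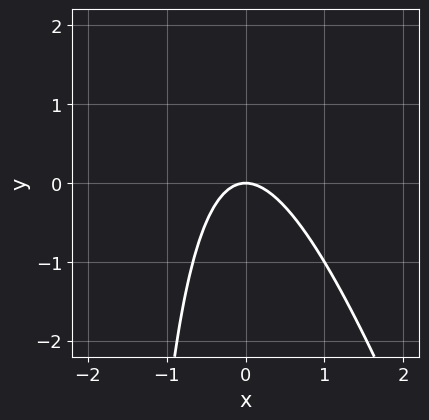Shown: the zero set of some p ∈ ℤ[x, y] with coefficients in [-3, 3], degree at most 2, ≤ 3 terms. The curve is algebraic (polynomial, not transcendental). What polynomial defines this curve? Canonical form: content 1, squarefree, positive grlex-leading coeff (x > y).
3*x^2 + x*y + 2*y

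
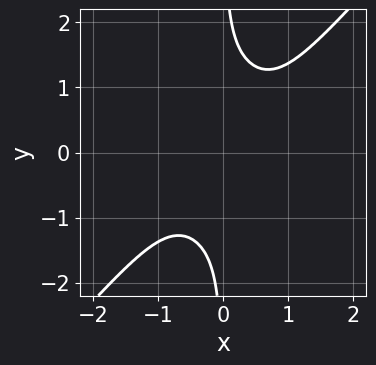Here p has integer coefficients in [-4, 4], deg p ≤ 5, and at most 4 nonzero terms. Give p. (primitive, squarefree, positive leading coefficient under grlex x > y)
1. deg p = 4.
2. Checking where it meets the axes: it misses every integer gridline on the y-axis; the curve avoids every integer x-axis point in the box.
3. Matching integer coefficients to the picture gives p.

2*x^4 + 2*x^3*y - 3*x*y^3 + 3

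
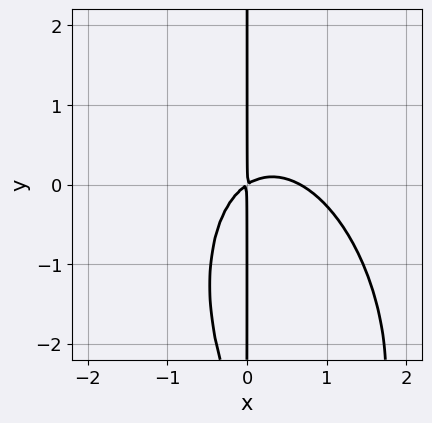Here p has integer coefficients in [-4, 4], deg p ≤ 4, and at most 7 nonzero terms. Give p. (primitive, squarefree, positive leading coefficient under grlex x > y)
3*x^3 + x^2*y + x*y^2 - 2*x^2 + 3*x*y

The degree is 3 — a generic line meets the curve in up to 3 points.
From the visible intercepts: the visible y-axis segment lies entirely on the curve.
These observations pin down the coefficients.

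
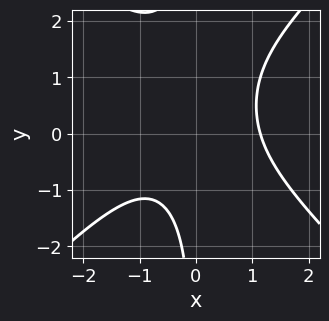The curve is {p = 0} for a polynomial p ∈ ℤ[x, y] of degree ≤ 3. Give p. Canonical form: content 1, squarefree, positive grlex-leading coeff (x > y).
2*x^3 - 2*x*y^2 + 2*x*y - 3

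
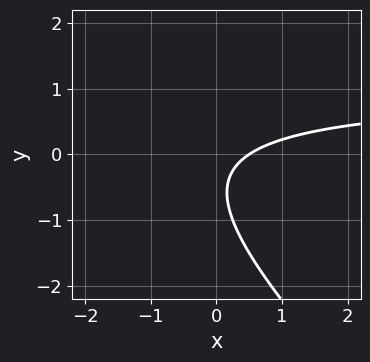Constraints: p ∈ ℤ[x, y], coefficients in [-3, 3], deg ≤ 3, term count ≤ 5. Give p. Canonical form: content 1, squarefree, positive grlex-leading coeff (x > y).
2*x*y + 2*y^2 - 2*x + 2*y + 1

First, the degree is 2 — a generic line meets the curve in up to 2 points.
Next, from the axis intercepts and sections: the curve avoids every integer y-axis point in the box.
Finally, assembling these constraints gives the stated polynomial.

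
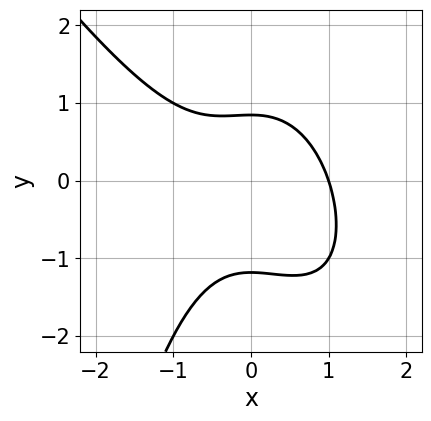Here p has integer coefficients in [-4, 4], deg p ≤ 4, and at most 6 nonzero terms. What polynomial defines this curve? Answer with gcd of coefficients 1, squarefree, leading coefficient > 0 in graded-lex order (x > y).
3*x^3 + 2*x^2*y + 3*y^2 + y - 3

1. Degree: a generic line meets the curve in up to 3 points, so deg p = 3.
2. Reading off the gridlines: it crosses the x-axis at the gridline x = 1.
3. Together with the visible shape, these determine p as stated.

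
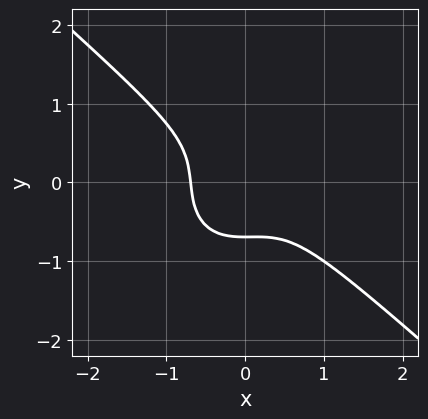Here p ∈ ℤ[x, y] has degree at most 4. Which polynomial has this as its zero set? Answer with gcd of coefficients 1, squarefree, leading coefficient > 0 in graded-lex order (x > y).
3*x^3 + x^2*y + 3*y^3 + 1

1. The degree is 3 — a generic line meets the curve in up to 3 points.
2. Solving for integer coefficients yields p as stated.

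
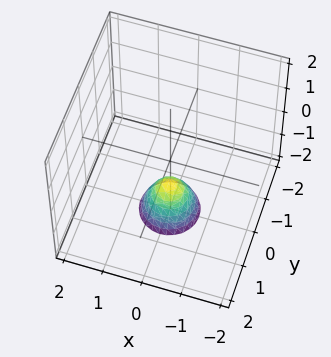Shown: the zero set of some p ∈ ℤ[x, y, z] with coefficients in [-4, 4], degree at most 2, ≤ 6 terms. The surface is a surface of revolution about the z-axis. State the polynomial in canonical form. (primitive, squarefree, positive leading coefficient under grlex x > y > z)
2*x^2 + 2*y^2 + z + 1

(a) deg p = 2. The shape is more complex than any degree-1 surface.
(b) Symmetries: rotational symmetry about the z-axis ⇒ p depends on x, y only through x² + y².
(c) Against the integer gridlines: it misses every integer gridline on the y-axis; it meets the z-axis at z = -1 (among the integer gridlines); a circular section at z = -2 has radius between 0 and 1.
(d) The integer polynomial consistent with all of this is the stated p.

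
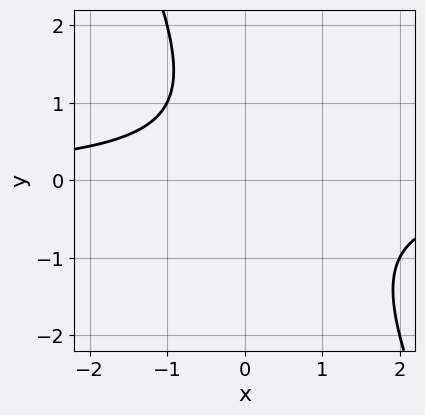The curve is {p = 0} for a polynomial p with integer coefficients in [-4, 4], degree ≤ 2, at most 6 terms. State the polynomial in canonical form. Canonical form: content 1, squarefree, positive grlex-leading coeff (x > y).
2*x*y + y^2 - y + 2

(a) The degree is 2 — the shape is more complex than any degree-1 curve.
(b) Observable constraints: it misses every integer gridline on the y-axis; the curve avoids every integer x-axis point in the box.
(c) Matching integer coefficients to the picture gives p.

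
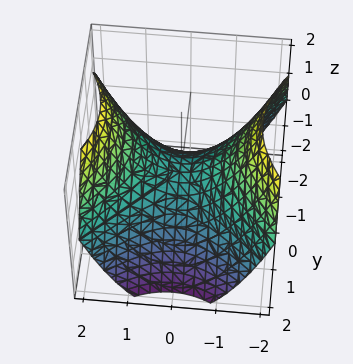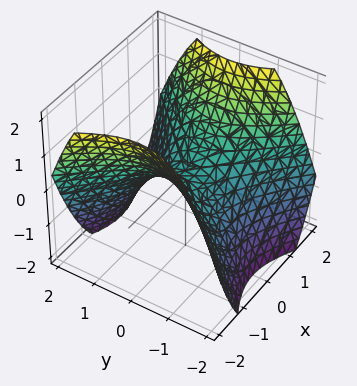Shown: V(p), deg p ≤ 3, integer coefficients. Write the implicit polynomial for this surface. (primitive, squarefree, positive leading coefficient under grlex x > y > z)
1. Degree: a saddle surface; a quadric, so deg p = 2.
2. Symmetries: it's symmetric under y → −y, forcing even powers of y; mirror symmetry x ↦ −x ⇒ only even powers of x.
3. Checking where it meets the axes: it crosses the x-axis at the gridline x = 0; it crosses the y-axis at the gridline y = 0.
4. The integer polynomial consistent with all of this is the stated p.

2*x^2 - 2*y^2 - 3*z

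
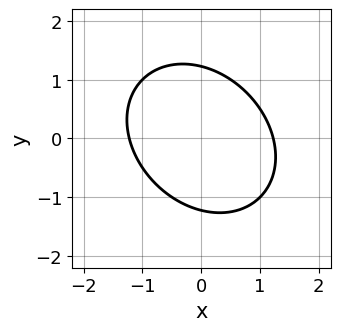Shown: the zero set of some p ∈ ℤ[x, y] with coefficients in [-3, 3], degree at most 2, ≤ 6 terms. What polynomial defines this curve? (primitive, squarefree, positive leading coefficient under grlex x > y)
(a) Degree: the shape is more complex than any degree-1 curve, so deg p = 2.
(b) The integer polynomial consistent with all of this is the stated p.

2*x^2 + x*y + 2*y^2 - 3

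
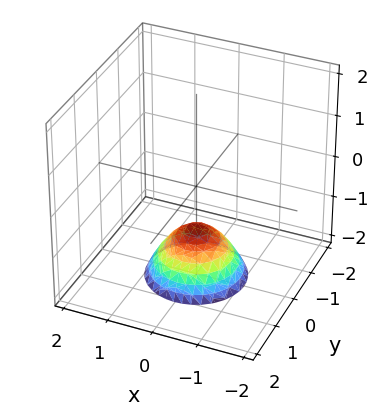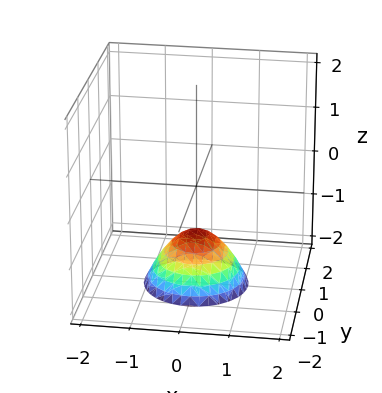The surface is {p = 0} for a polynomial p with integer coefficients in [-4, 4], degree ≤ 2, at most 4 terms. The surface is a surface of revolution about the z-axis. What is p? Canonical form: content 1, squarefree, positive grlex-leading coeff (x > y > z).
1. deg p = 2. No degree-1 surface has this shape.
2. Symmetries: rotational symmetry about the z-axis ⇒ p depends on x, y only through x² + y².
3. Checking where it meets the axes: no y-intercept at any integer in the box; it crosses the z-axis at the gridline z = -1.
4. Together with the visible shape, these determine p as stated.

x^2 + y^2 + z + 1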